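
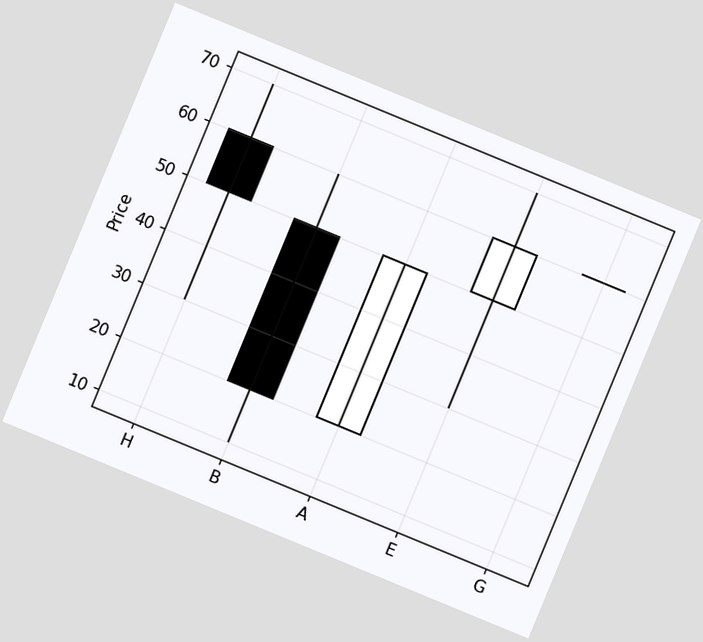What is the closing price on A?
50

The chart is tilted about 22° clockwise. The A candle closes at 50.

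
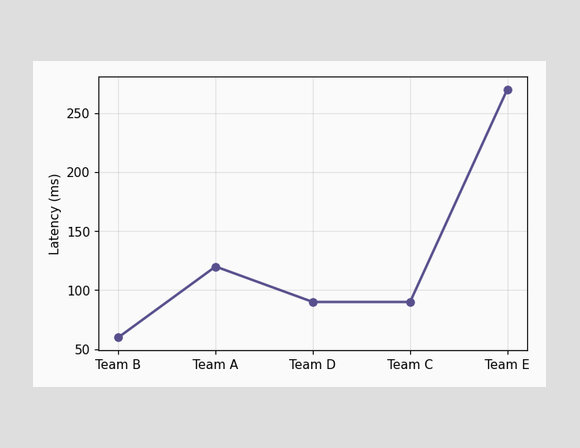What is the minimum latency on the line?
60ms

The lowest point is at Team B, and reading across to the y-axis gives 60ms.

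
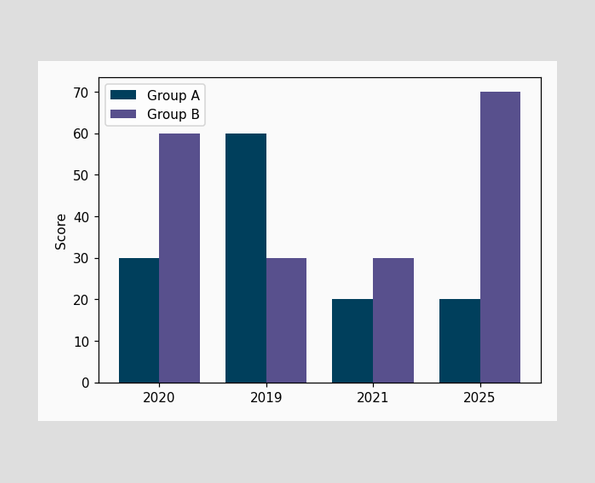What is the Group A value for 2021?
The Group A bar at 2021 reaches 20 on the y-axis.

20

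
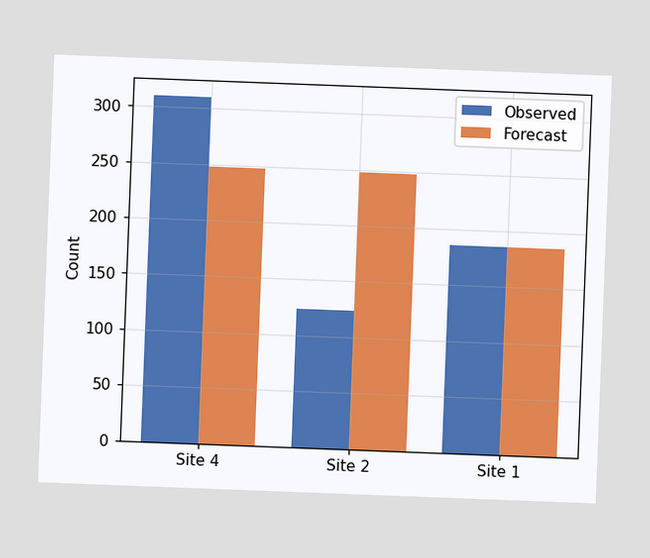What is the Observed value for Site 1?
186

The chart is tilted about 2° clockwise. The Observed bar at Site 1 reaches 186 on the y-axis.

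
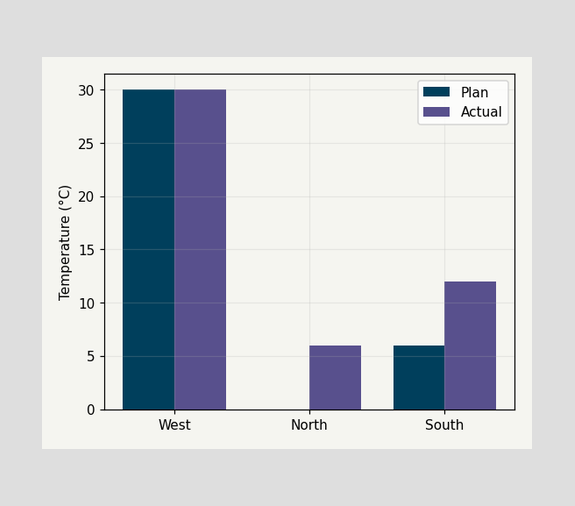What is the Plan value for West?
The Plan bar at West reaches 30°C on the y-axis.

30°C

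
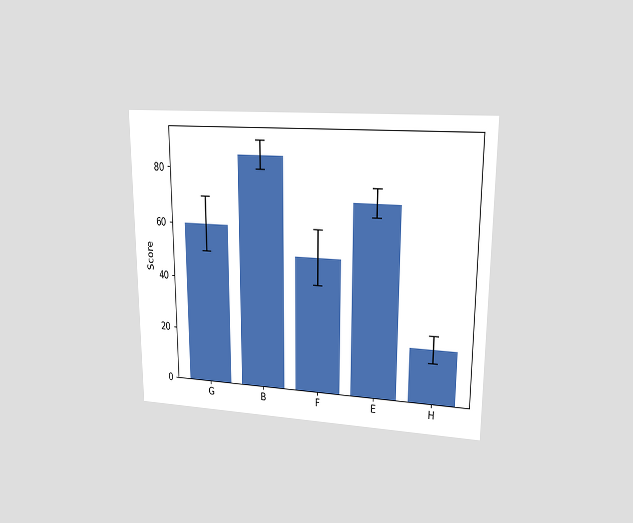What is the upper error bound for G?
70

The chart is viewed at a slight angle. The G bar's upper whisker reaches 70.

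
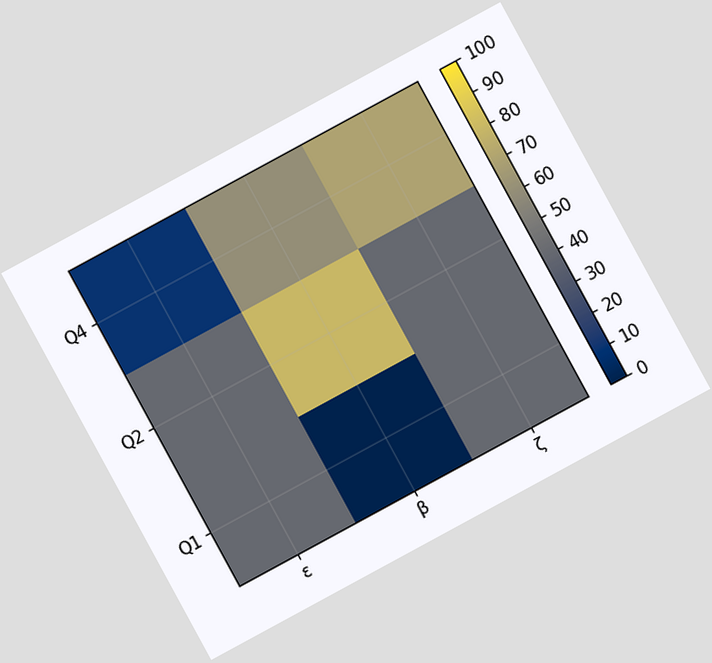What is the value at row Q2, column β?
80

The chart is tilted about 29° counter-clockwise. Matching cell (Q2, β) against the colorbar gives 80.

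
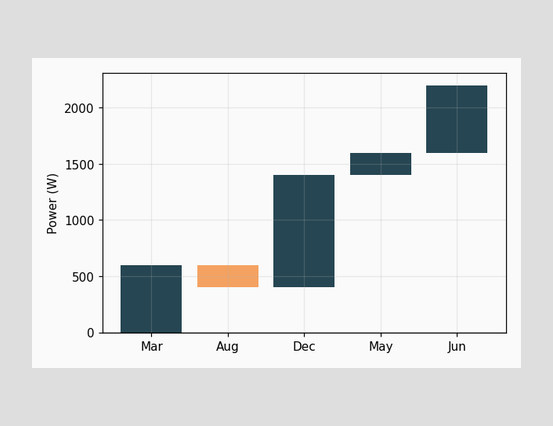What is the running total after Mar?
600W

After Mar the running total reaches 600W.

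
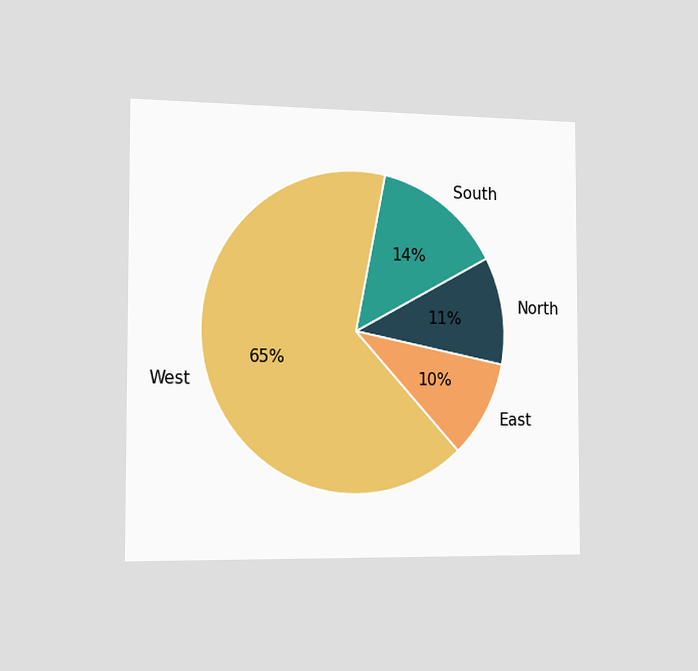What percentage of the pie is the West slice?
65%

The chart is viewed slightly from the left. The West slice takes up 65% of the pie.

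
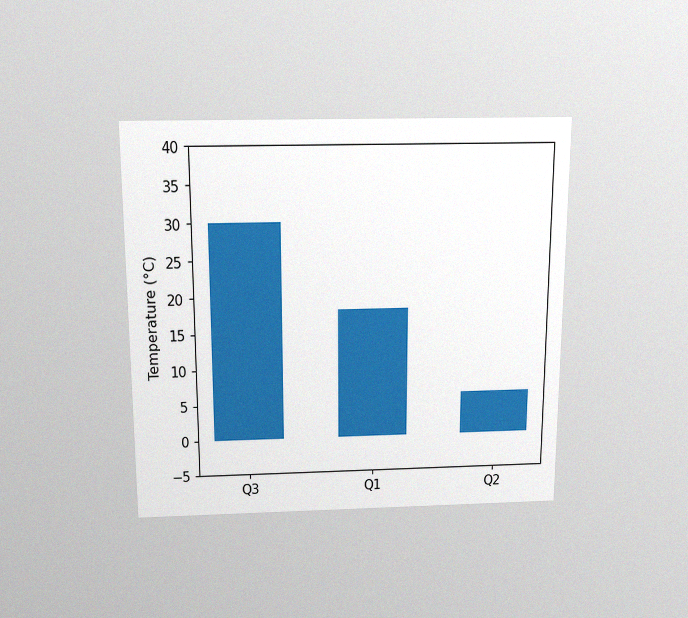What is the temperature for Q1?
18°C

The chart is viewed slightly from above, with some photo noise. Reading along the chart's y-axis, the Q1 bar reaches 18°C.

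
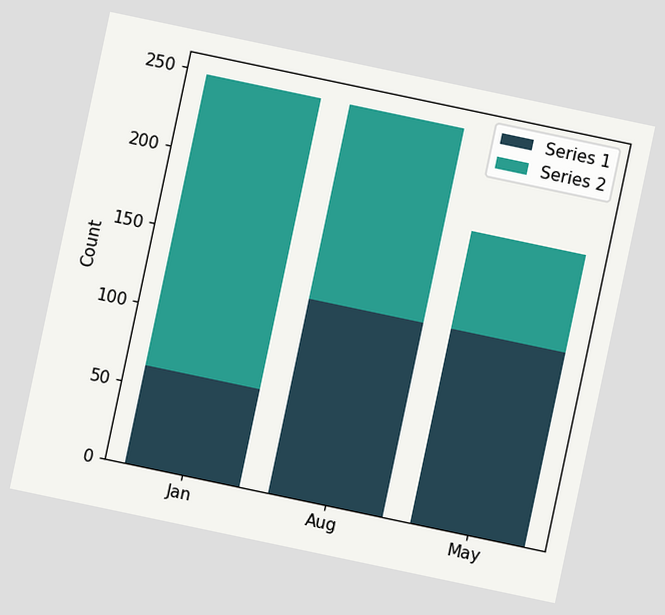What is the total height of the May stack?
The chart is tilted about 12° clockwise. The May stack's top reaches 186 on the y-axis.

186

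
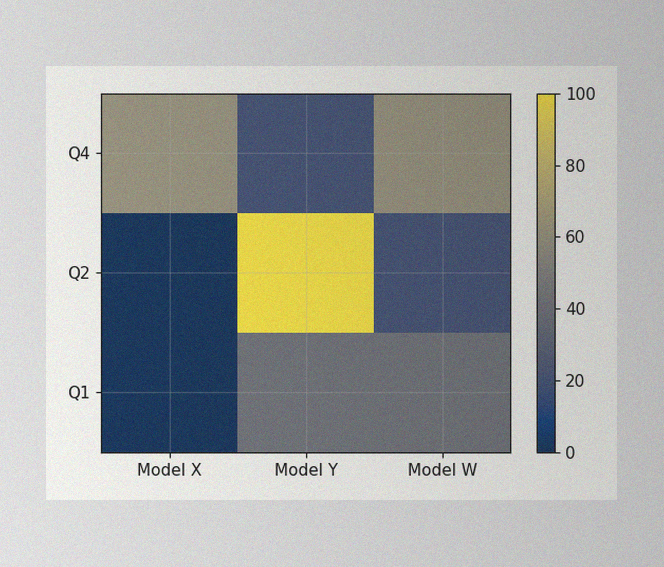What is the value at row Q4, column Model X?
The image has some photo noise and uneven lighting. Matching cell (Q4, Model X) against the colorbar gives 60.

60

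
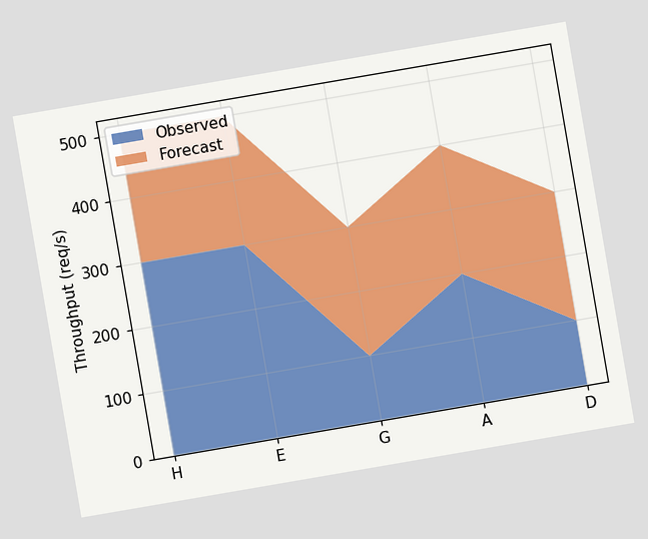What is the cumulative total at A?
The chart is tilted about 10° counter-clockwise. The stacked total at A reaches 400req/s.

400req/s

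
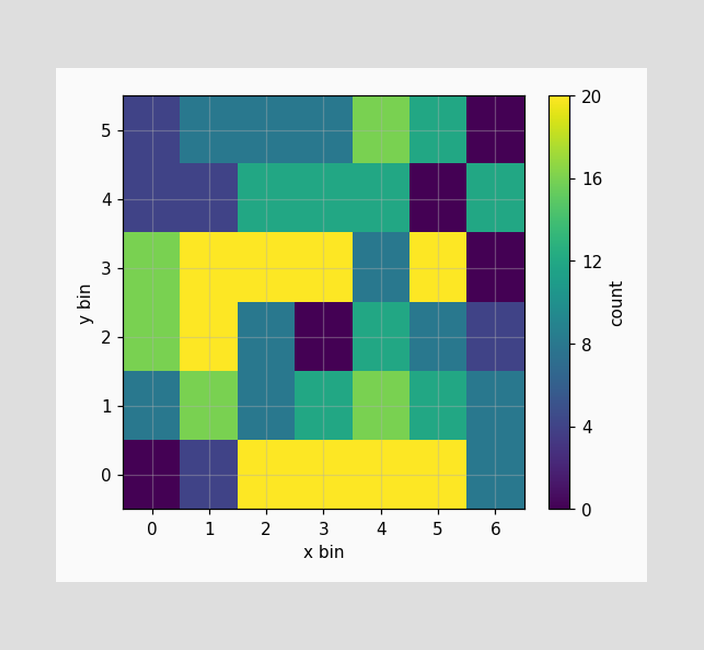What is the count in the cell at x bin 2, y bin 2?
Matching the cell (2, 2) against the colorbar gives 8.

8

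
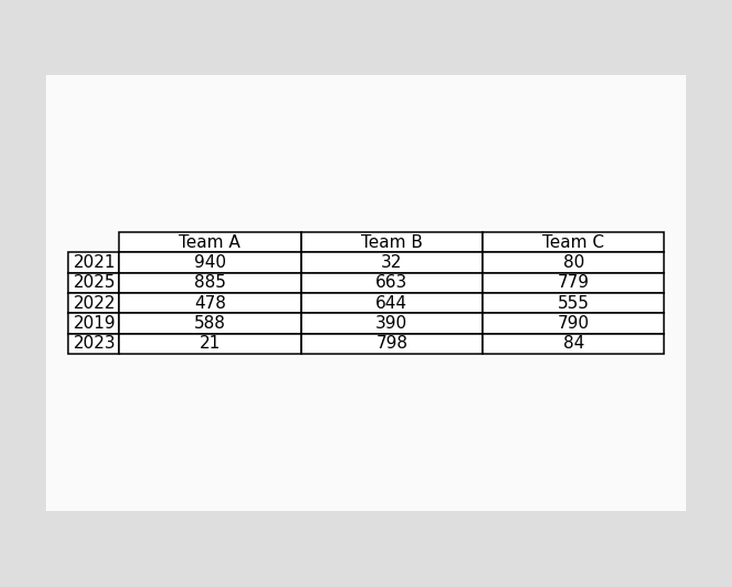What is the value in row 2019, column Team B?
390

The (2019, Team B) cell reads 390.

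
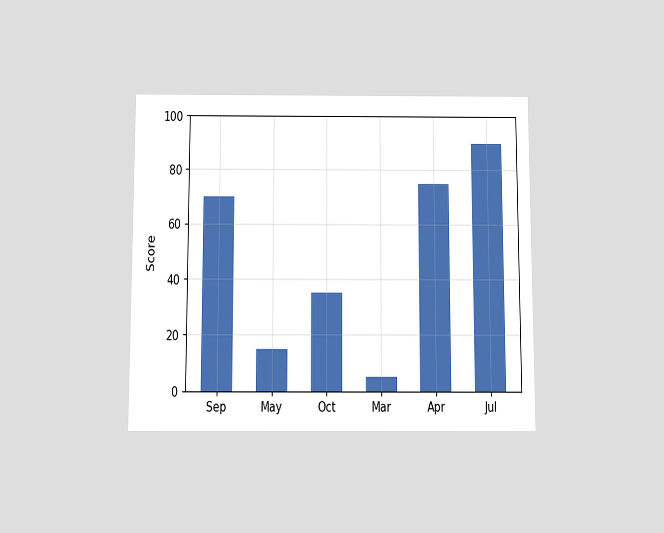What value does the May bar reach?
15

The chart is viewed slightly from below. Reading along the chart's y-axis, the May bar reaches 15.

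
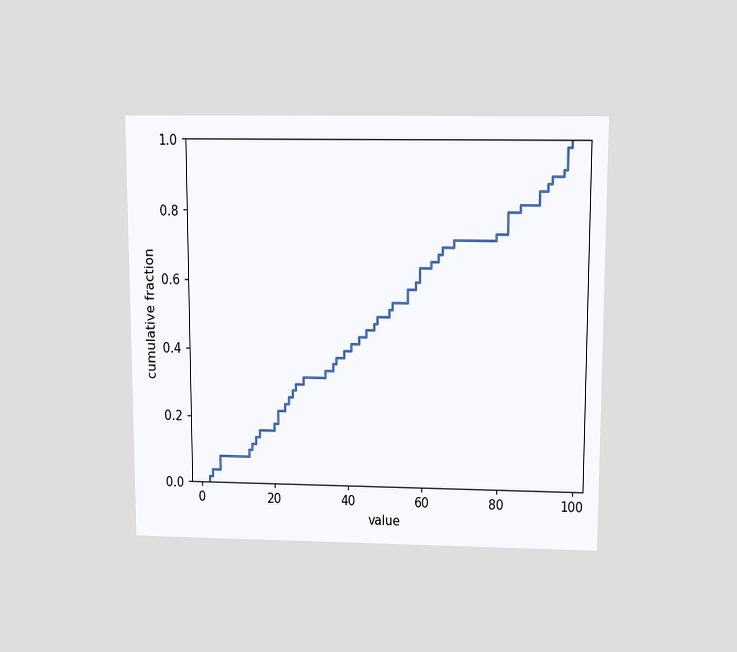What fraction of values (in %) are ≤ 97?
98%

The chart is viewed slightly from above. At x=97 the ECDF step is at 98%.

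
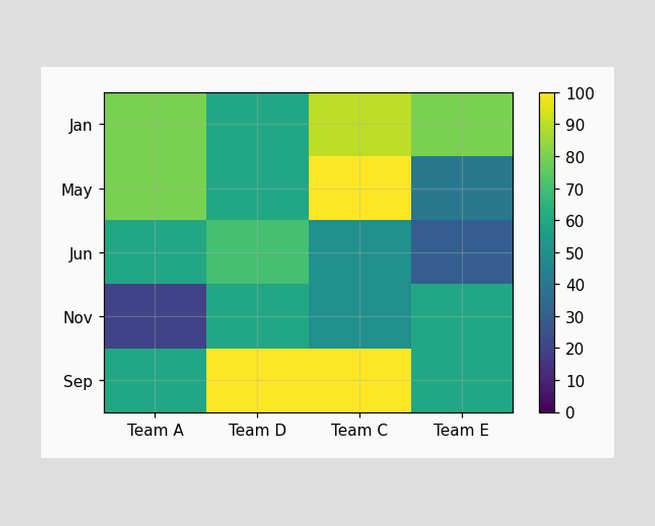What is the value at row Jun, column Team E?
30

Matching cell (Jun, Team E) against the colorbar gives 30.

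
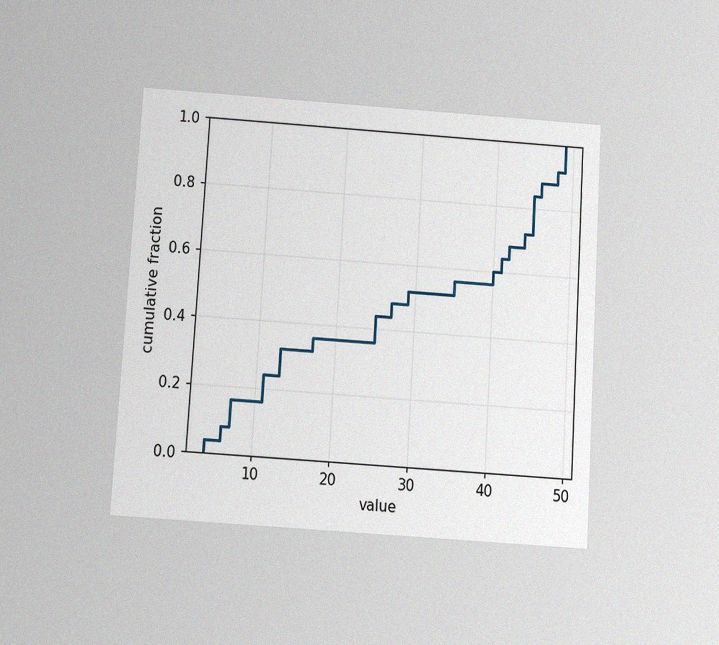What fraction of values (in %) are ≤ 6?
8%

The chart is tilted about 4° clockwise and viewed slightly from below, with some photo noise. At x=6 the ECDF step is at 8%.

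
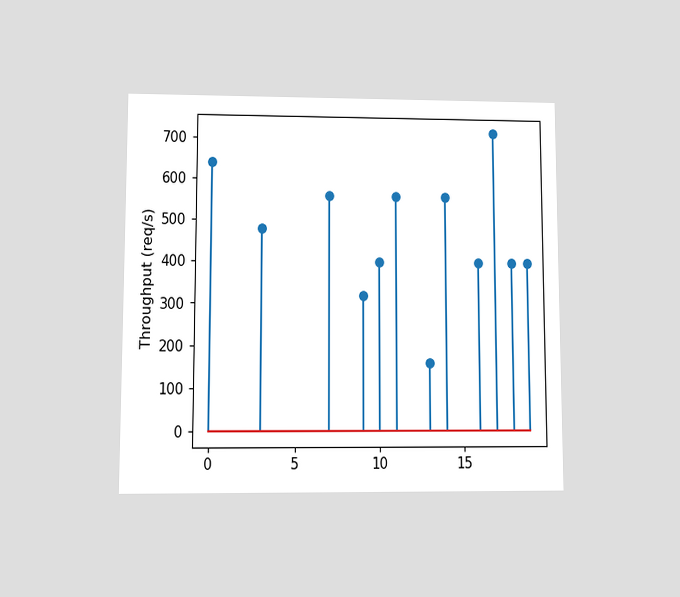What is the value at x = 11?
The chart is viewed at a slight angle. The stem at x=11 reaches 560req/s.

560req/s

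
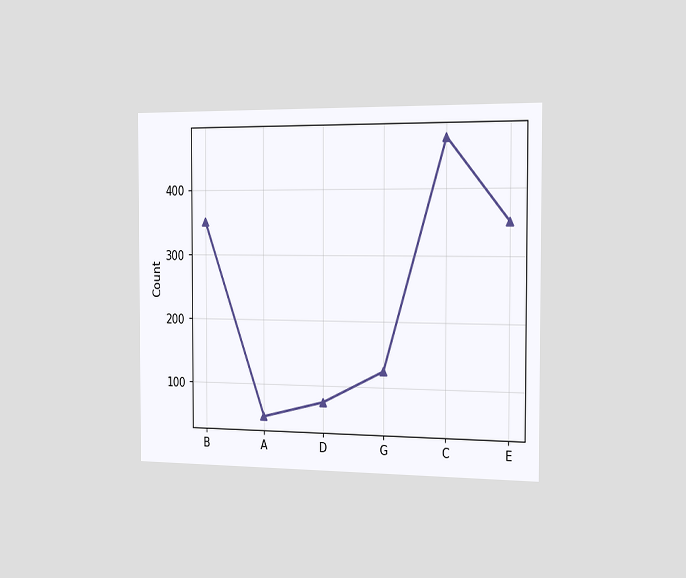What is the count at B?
The chart is viewed slightly from the right. At B, the line is at 350.

350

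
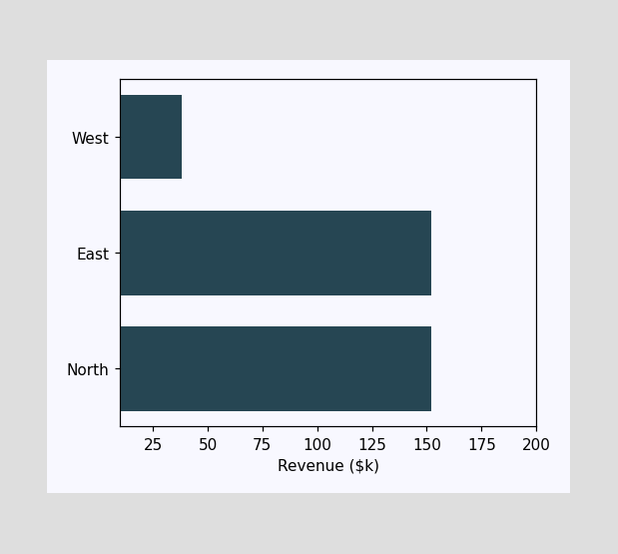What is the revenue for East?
Reading along the chart's x-axis, the East bar reaches $152k.

$152k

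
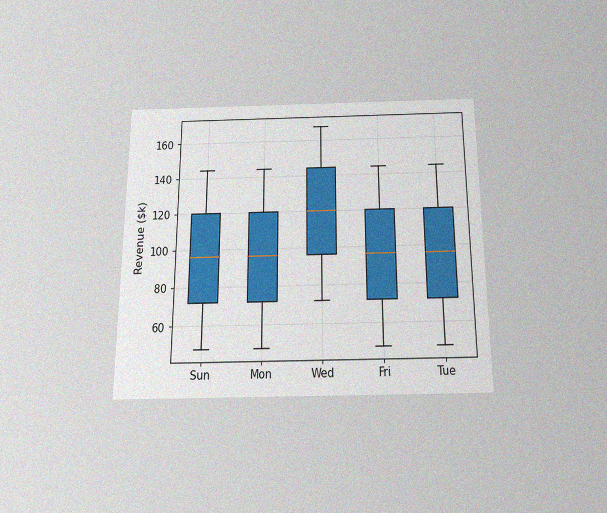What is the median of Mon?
$96k

The chart is viewed slightly from below, with some photo noise. The median line in the Mon box sits at $96k.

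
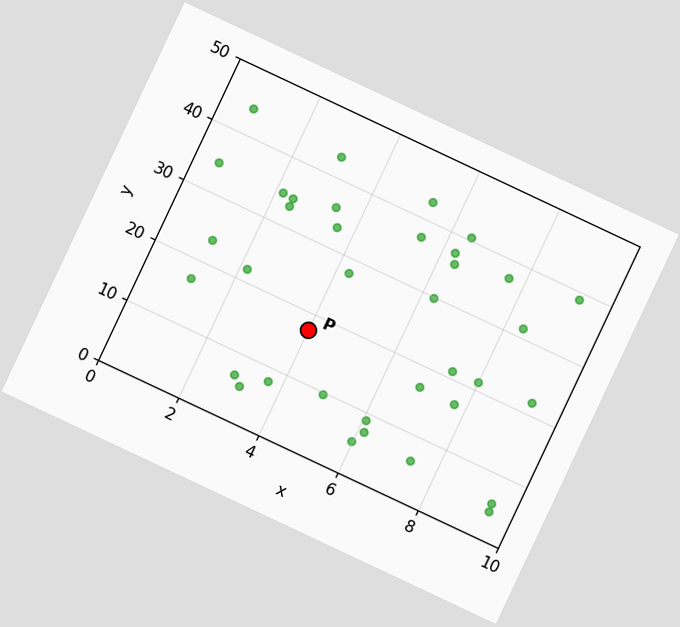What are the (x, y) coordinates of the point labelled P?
The chart is tilted about 25° clockwise. Following the gridlines from P to each axis, P sits at (4, 17.5).

(4, 17.5)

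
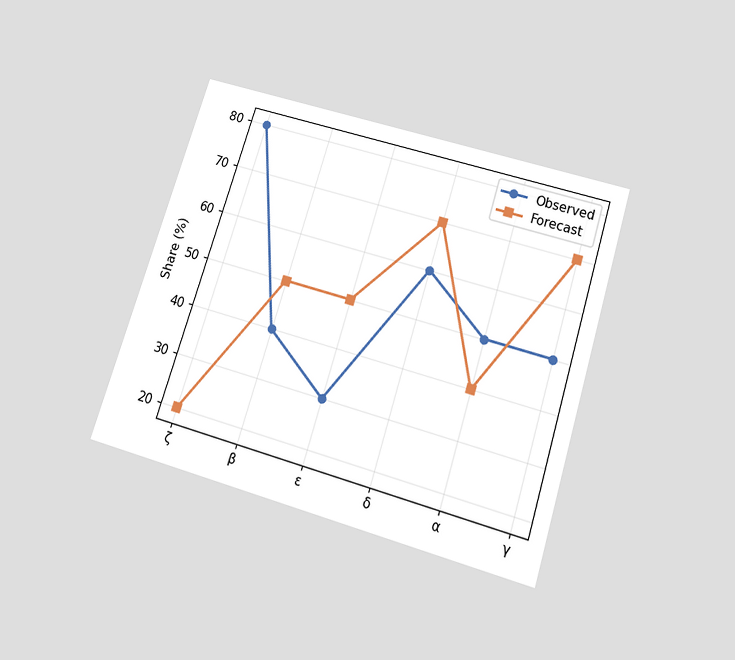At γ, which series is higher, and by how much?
Forecast, by 20%

The chart is tilted about 17° clockwise and viewed slightly from below. At γ, Forecast sits above the other line by 20%.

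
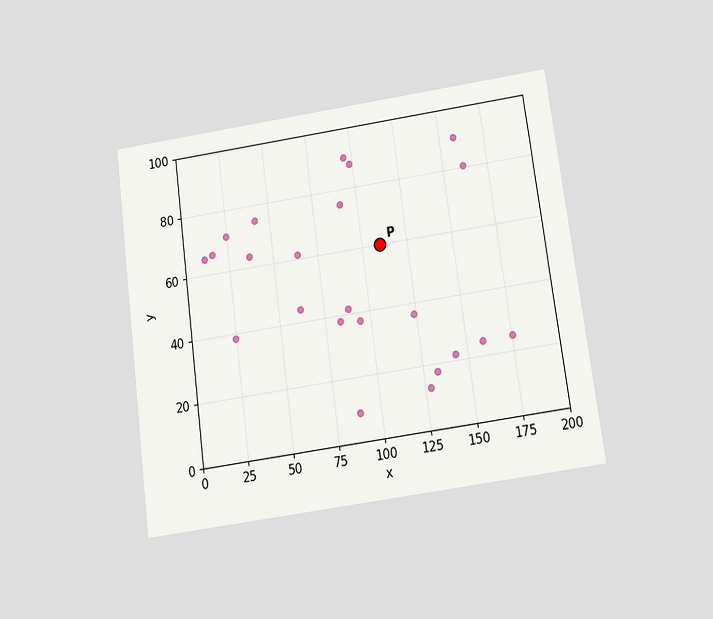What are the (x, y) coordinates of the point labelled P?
The chart is tilted about 8° counter-clockwise and viewed slightly from below. Following the gridlines from P to each axis, P sits at (110, 60).

(110, 60)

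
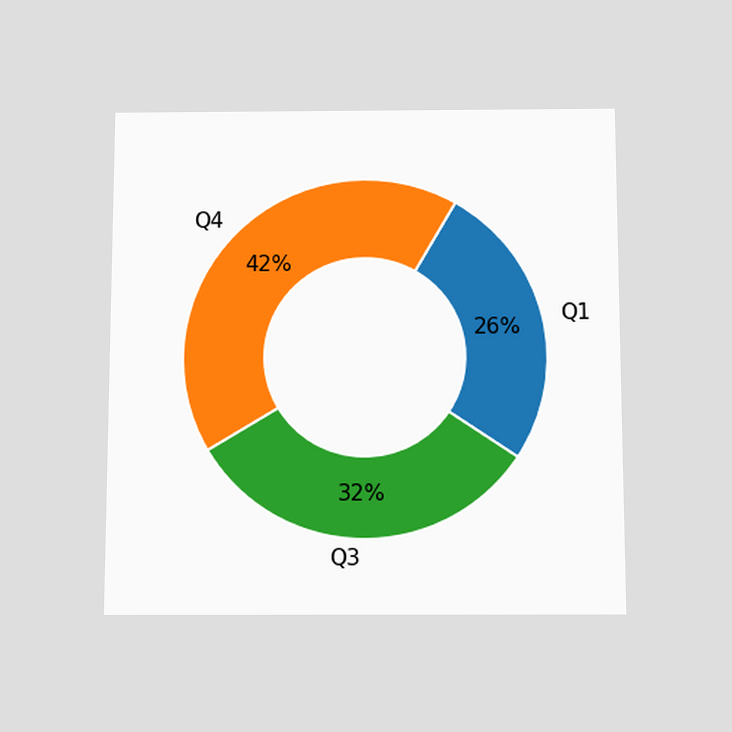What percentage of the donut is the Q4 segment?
The chart is viewed slightly from below. The Q4 segment takes up 42% of the ring.

42%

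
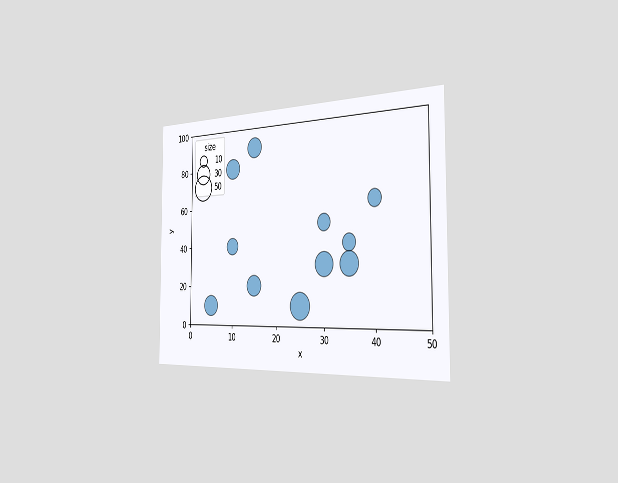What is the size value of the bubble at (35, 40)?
The chart is viewed slightly from the right. Matching the bubble at (35, 40) against the size legend gives 20.

20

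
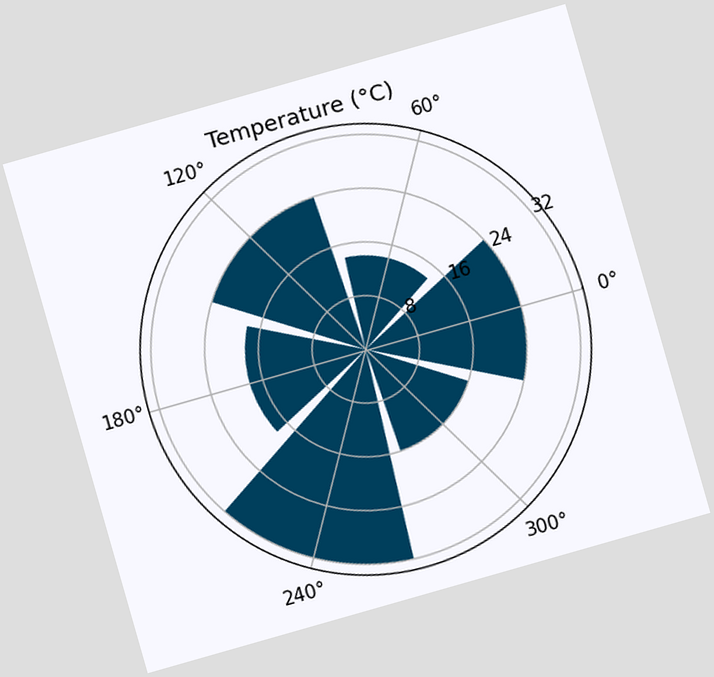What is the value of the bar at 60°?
The chart is tilted about 16° counter-clockwise. The bar at 60° reaches 14°C on the radial axis.

14°C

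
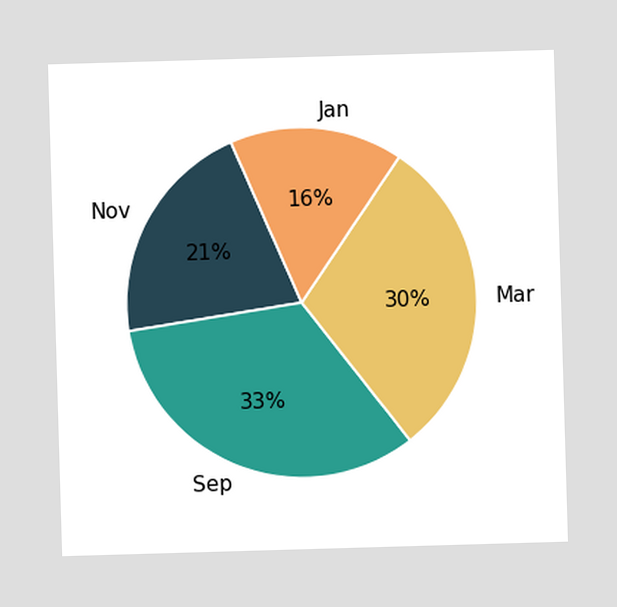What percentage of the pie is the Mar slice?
30%

The Mar slice takes up 30% of the pie.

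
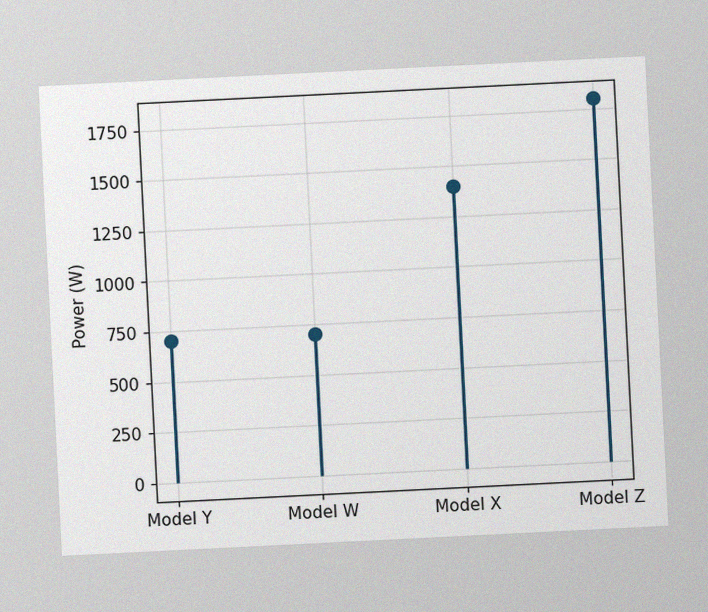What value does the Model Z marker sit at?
The chart is tilted about 3° counter-clockwise, with some photo noise. The Model Z marker sits at 1800W.

1800W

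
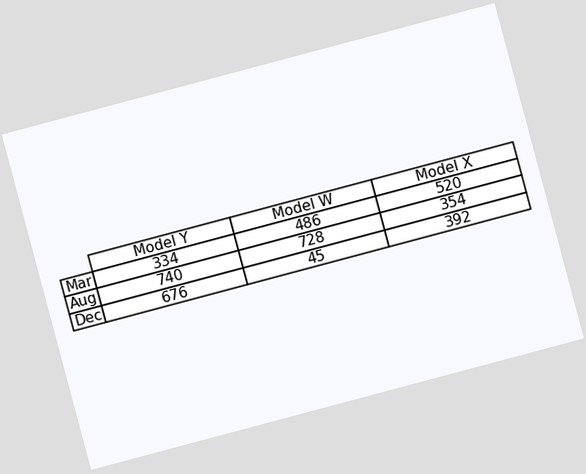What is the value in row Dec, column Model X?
The chart is tilted about 15° counter-clockwise. The (Dec, Model X) cell reads 392.

392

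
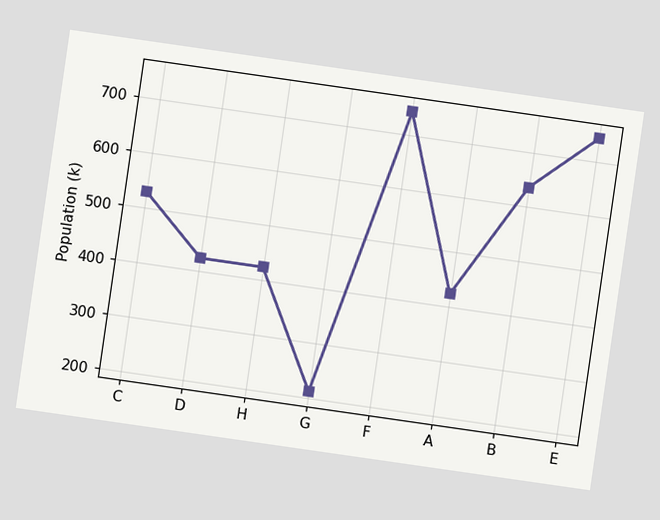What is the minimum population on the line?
212k

The chart is tilted about 8° clockwise. The lowest point is at G, and reading across to the y-axis gives 212k.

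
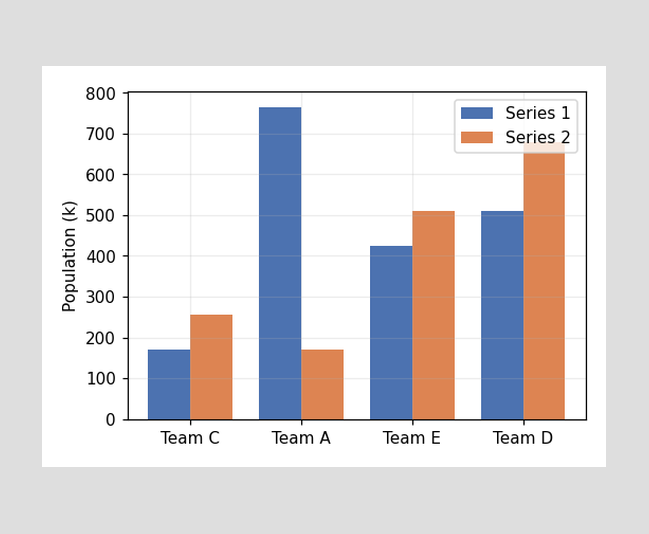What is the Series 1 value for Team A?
765k

The Series 1 bar at Team A reaches 765k on the y-axis.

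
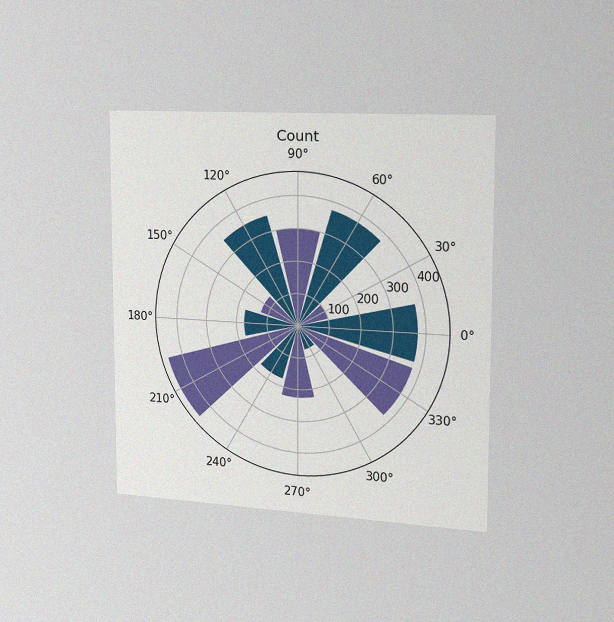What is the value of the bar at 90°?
300

The chart is viewed slightly from the right, with some photo noise. The bar at 90° reaches 300 on the radial axis.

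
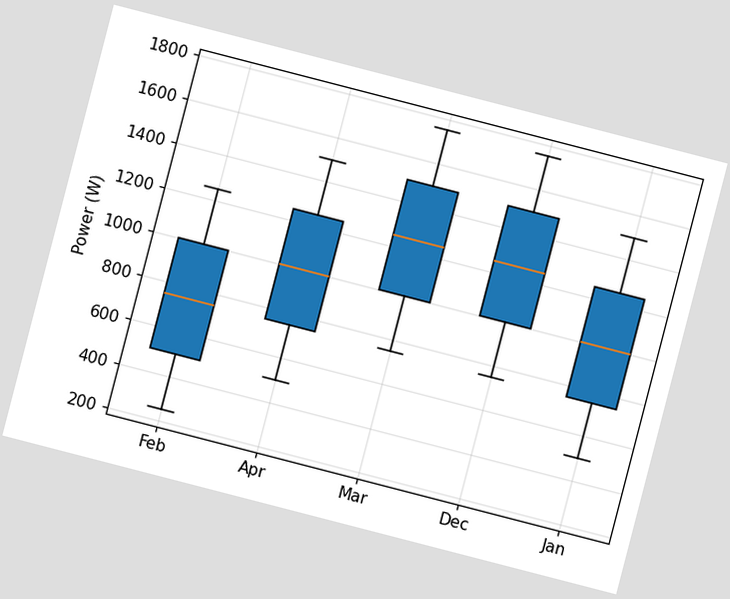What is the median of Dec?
1250W

The chart is tilted about 15° clockwise. The median line in the Dec box sits at 1250W.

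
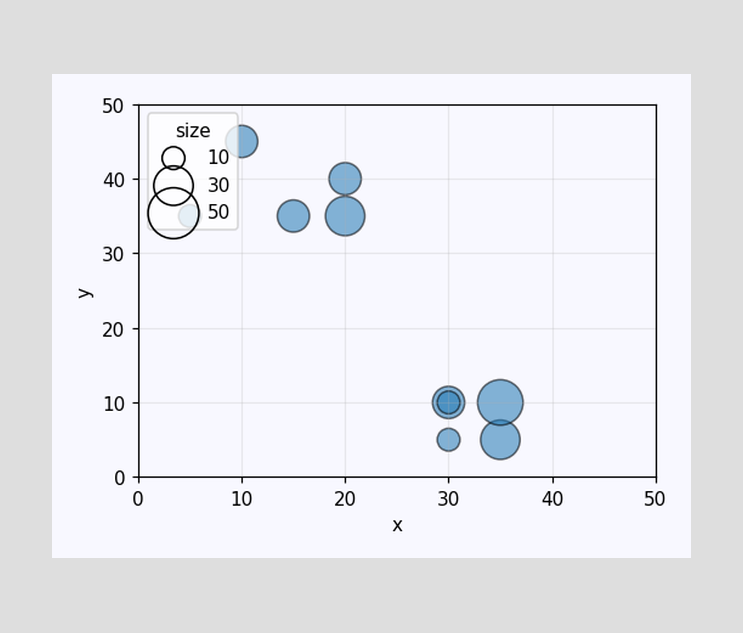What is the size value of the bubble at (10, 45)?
Matching the bubble at (10, 45) against the size legend gives 20.

20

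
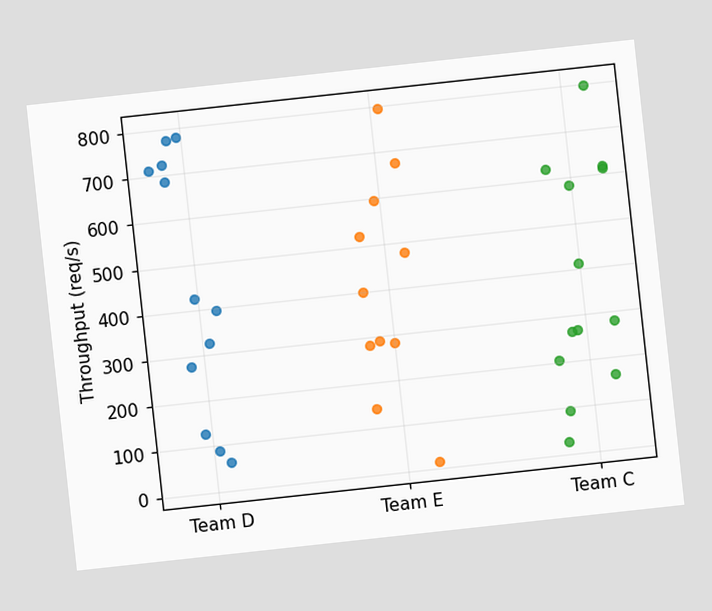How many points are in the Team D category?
The chart is tilted about 6° counter-clockwise. Counting the markers in the Team D column gives 12.

12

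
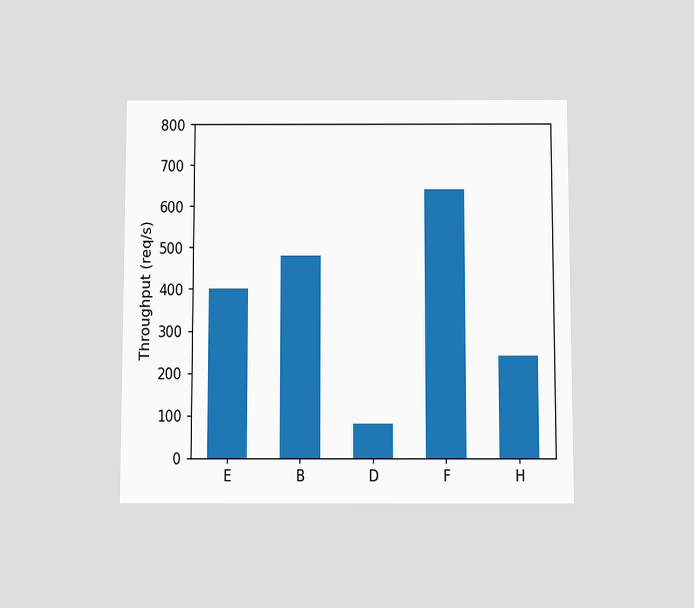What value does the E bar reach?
400req/s

The chart is viewed slightly from below. Reading along the chart's y-axis, the E bar reaches 400req/s.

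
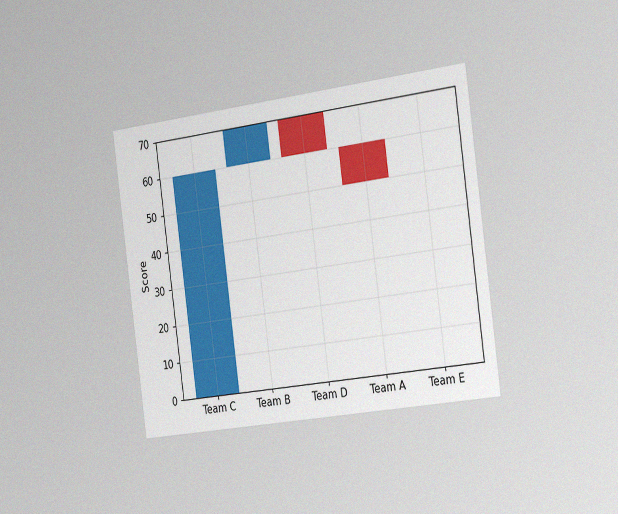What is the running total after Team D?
60

The chart is tilted about 8° counter-clockwise and viewed slightly from the right, with some photo noise. After Team D the running total reaches 60.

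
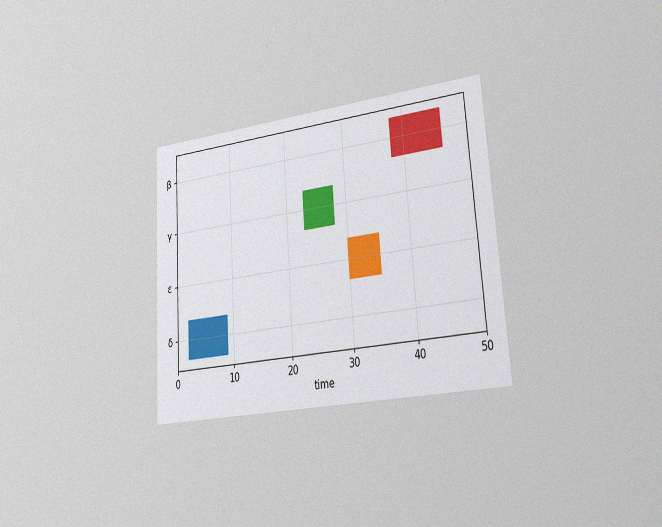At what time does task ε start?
The chart is tilted about 4° counter-clockwise and viewed slightly from the right, with some photo noise. The ε bar begins at t=30.

30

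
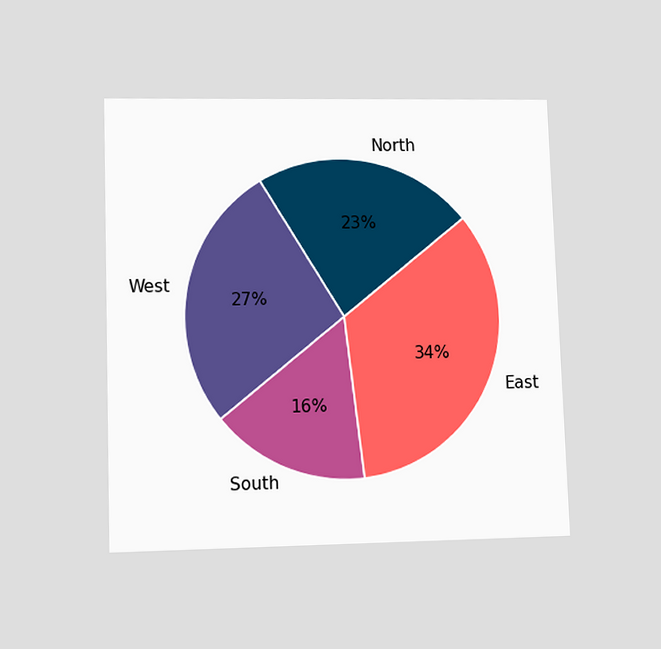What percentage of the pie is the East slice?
The chart is viewed at a slight angle. The East slice takes up 34% of the pie.

34%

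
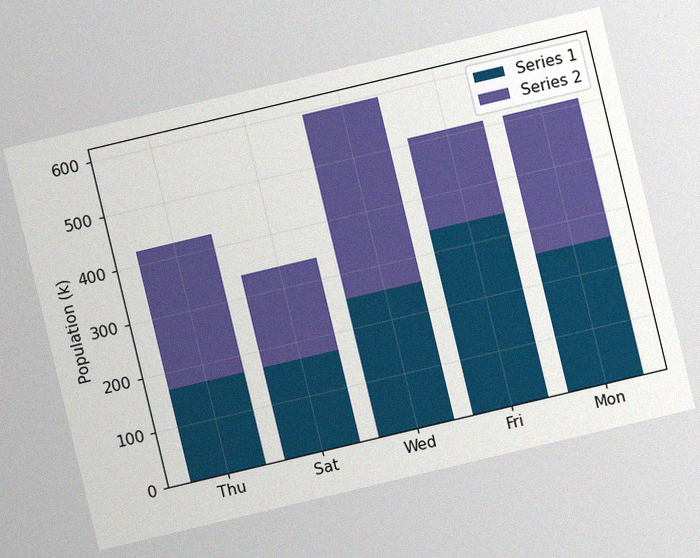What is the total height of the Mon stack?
510k

The chart is tilted about 13° counter-clockwise, with some photo noise. The Mon stack's top reaches 510k on the y-axis.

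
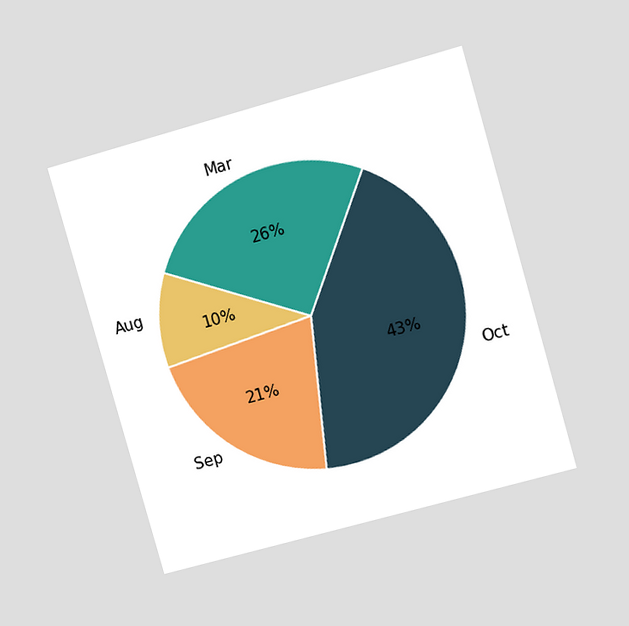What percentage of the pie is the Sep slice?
The chart is tilted about 16° counter-clockwise and viewed at a slight angle. The Sep slice takes up 21% of the pie.

21%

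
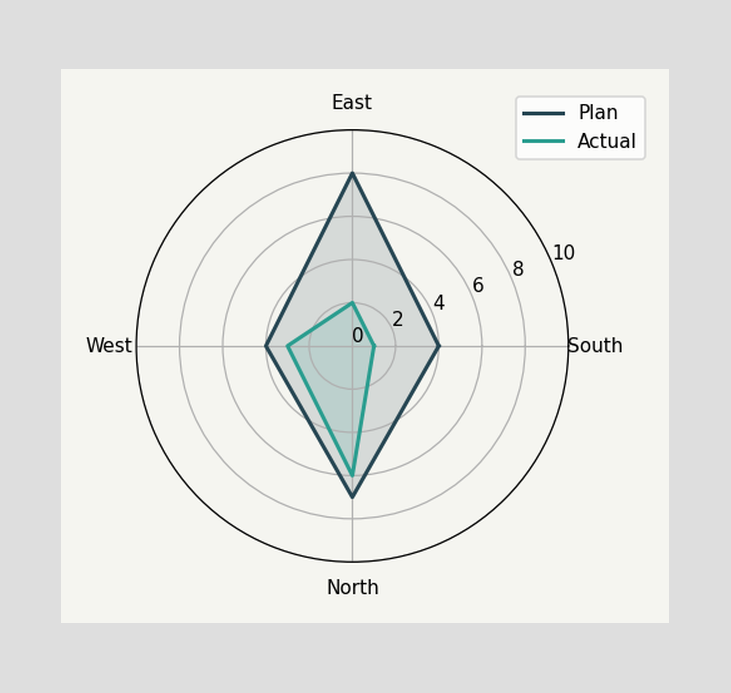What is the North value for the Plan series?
On the North axis, Plan reaches 7.

7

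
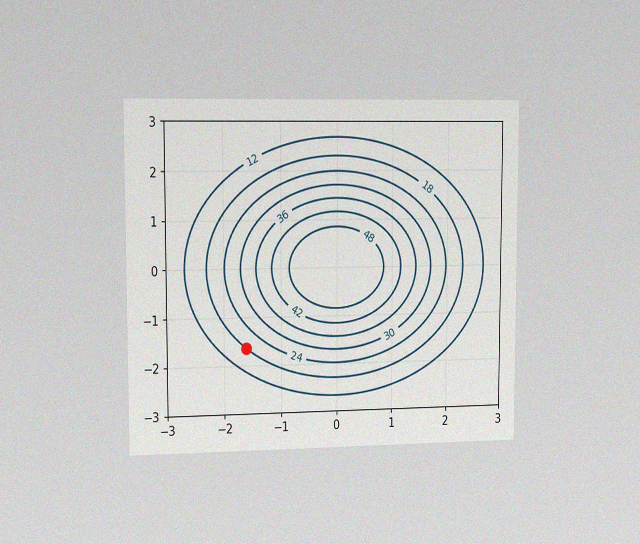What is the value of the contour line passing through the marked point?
18

The chart is viewed slightly from the left, with some photo noise. The marked point sits on the contour labelled 18.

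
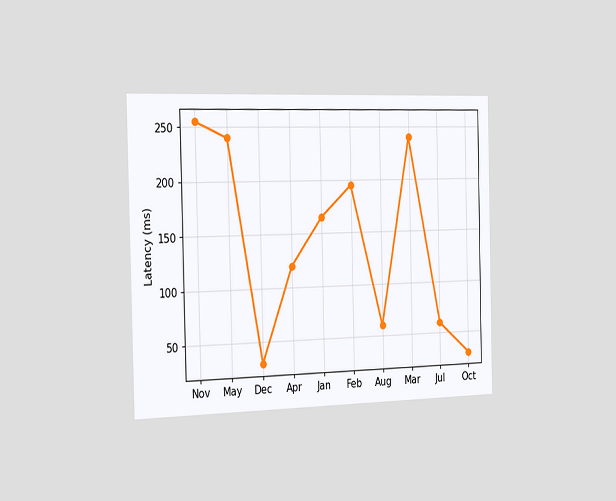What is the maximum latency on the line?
The chart is viewed slightly from the left. The highest point is at Nov, and reading across to the y-axis gives 255ms.

255ms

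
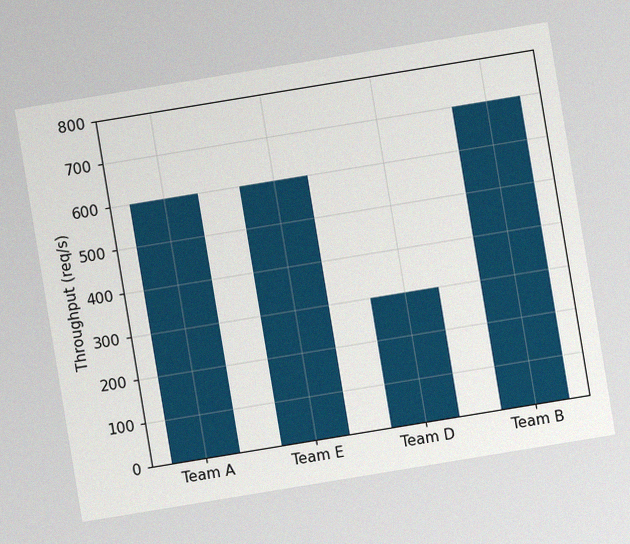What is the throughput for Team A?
600req/s

The chart is tilted about 9° counter-clockwise, with some photo noise. Reading along the chart's y-axis, the Team A bar reaches 600req/s.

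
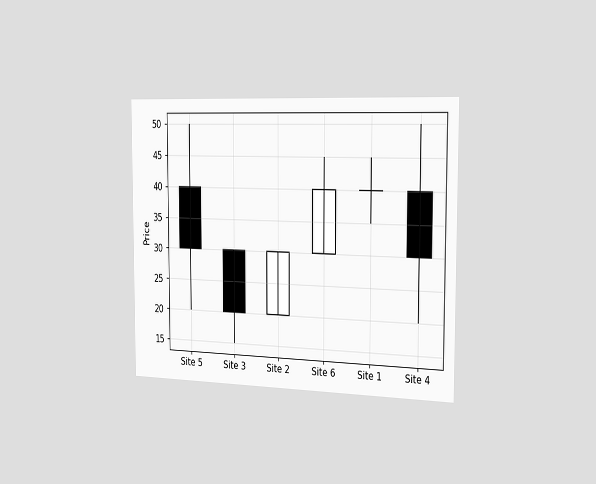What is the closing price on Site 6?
The chart is viewed slightly from the right. The Site 6 candle closes at 40.

40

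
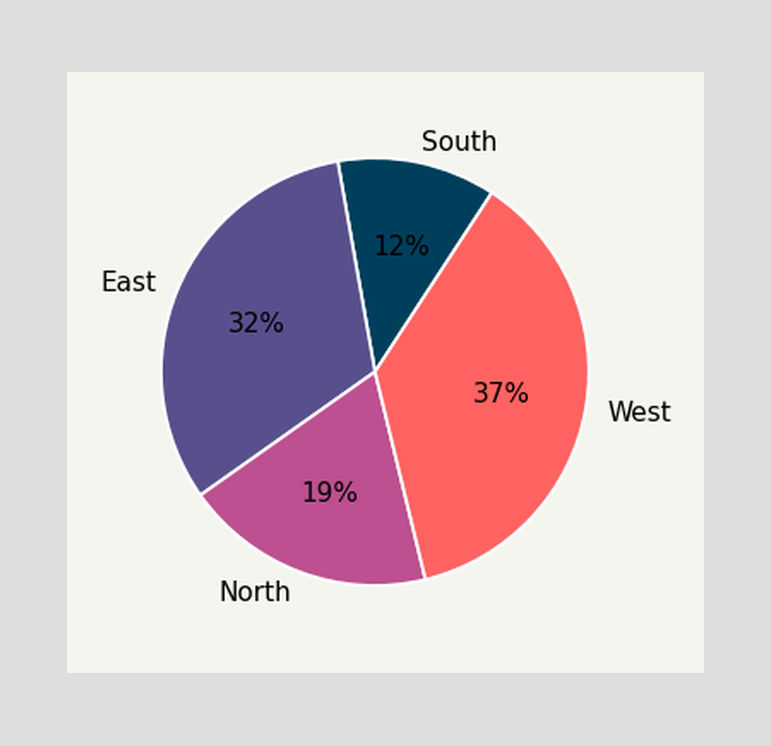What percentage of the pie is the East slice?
32%

The East slice takes up 32% of the pie.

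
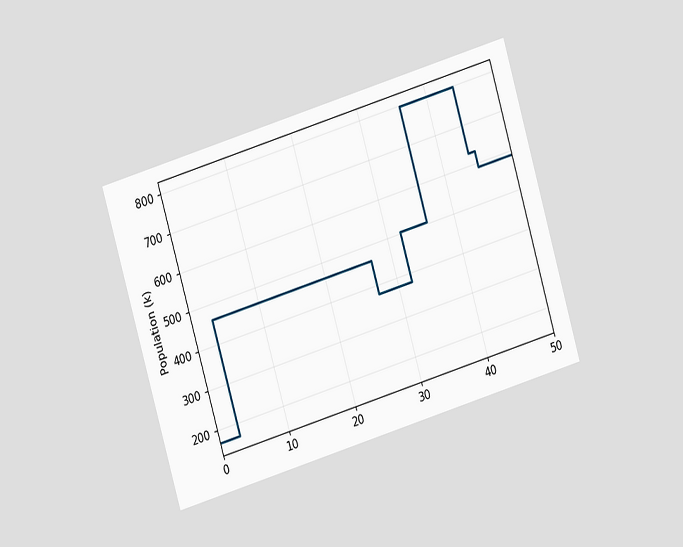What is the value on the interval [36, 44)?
The chart is tilted about 17° counter-clockwise and viewed at a slight angle. On [36, 44) the step sits at 798k.

798k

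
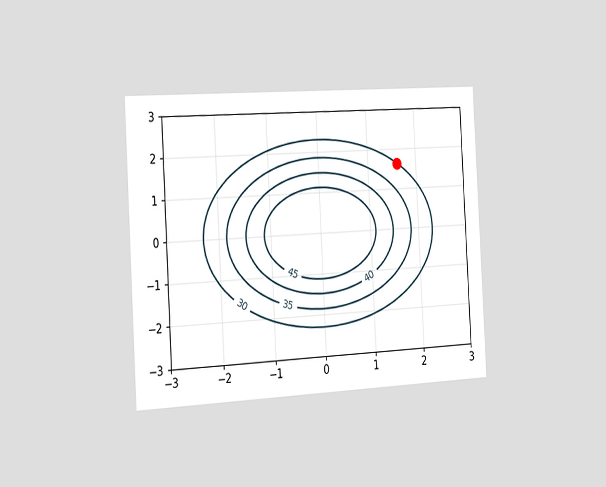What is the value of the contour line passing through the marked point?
The chart is tilted about 3° counter-clockwise and viewed slightly from the left. The marked point sits on the contour labelled 30.

30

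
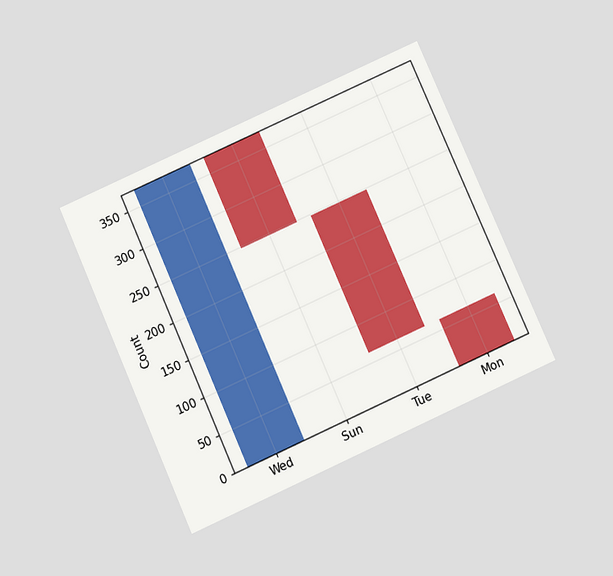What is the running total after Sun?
The chart is tilted about 24° counter-clockwise and viewed slightly from below. After Sun the running total reaches 248.

248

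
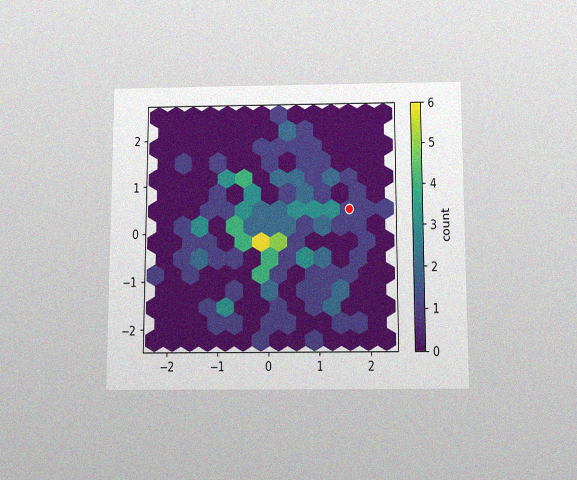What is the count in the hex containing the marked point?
The chart is viewed slightly from below, with some photo noise. The marked hex reads 1 on the colorbar.

1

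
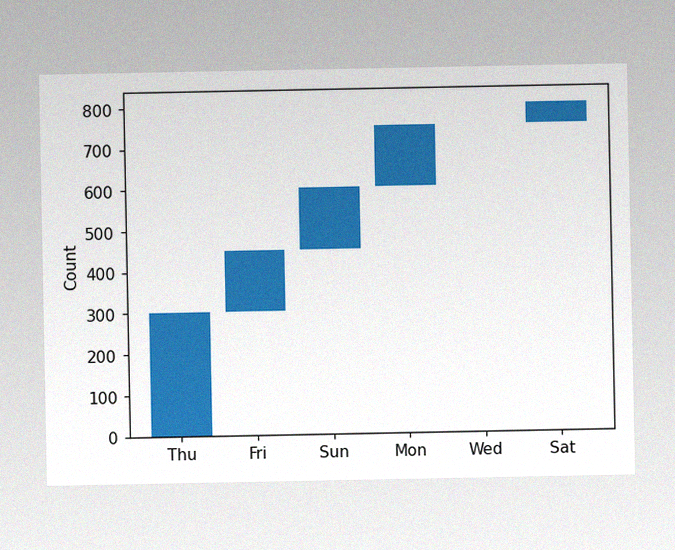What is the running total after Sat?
The image has some photo noise and uneven lighting. After Sat the running total reaches 800.

800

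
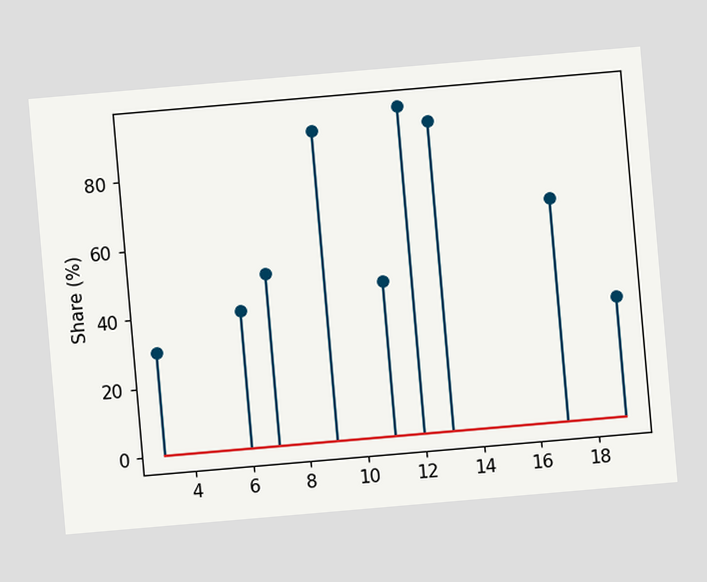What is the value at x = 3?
30%

The chart is tilted about 5° counter-clockwise. The stem at x=3 reaches 30%.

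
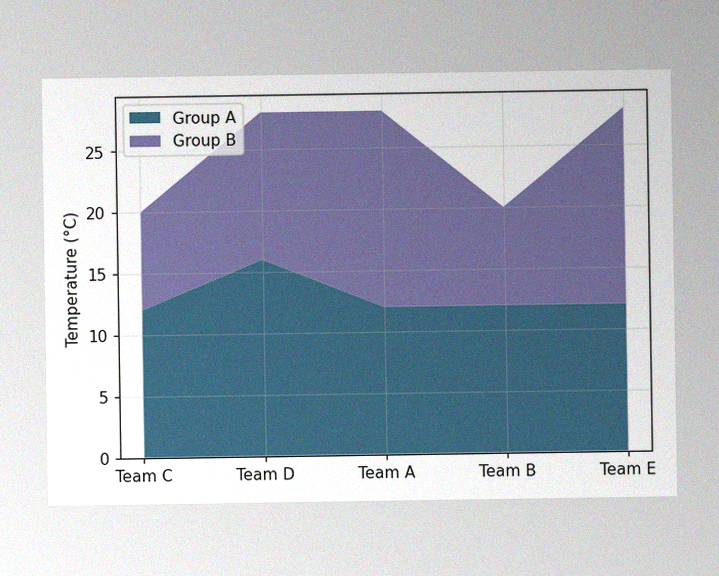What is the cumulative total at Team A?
28°C

The image has some photo noise and uneven lighting. The stacked total at Team A reaches 28°C.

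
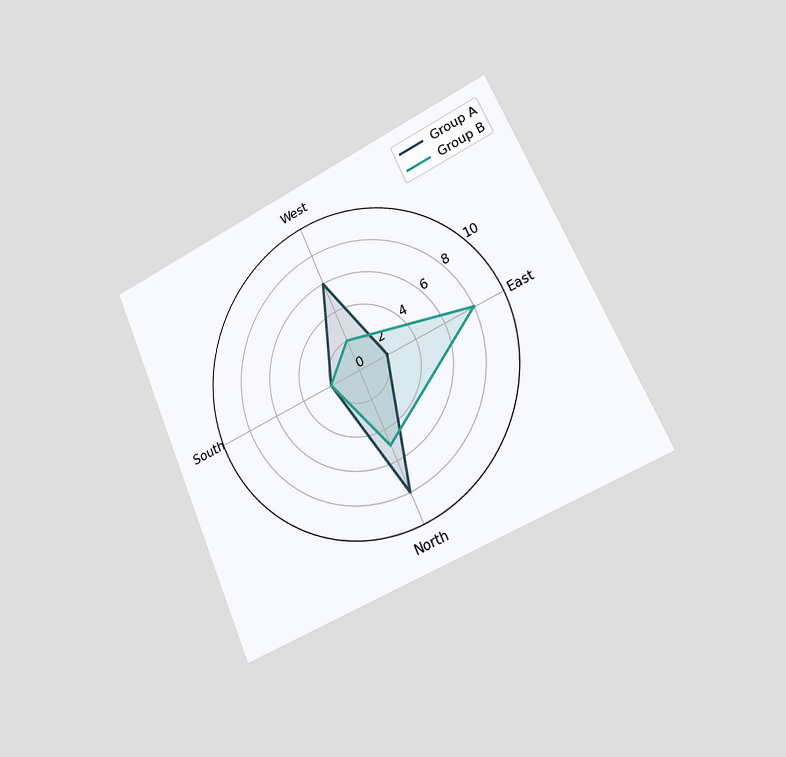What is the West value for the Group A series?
6

The chart is tilted about 24° counter-clockwise and viewed slightly from the right. On the West axis, Group A reaches 6.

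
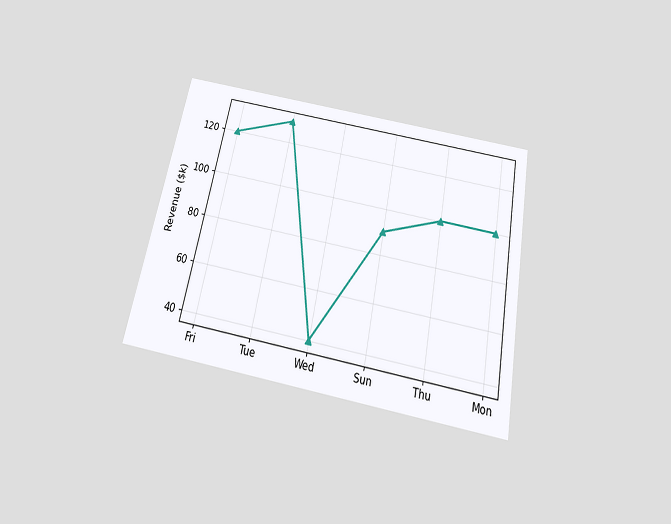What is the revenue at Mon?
The chart is tilted about 11° clockwise and viewed slightly from below. At Mon, the line is at $100k.

$100k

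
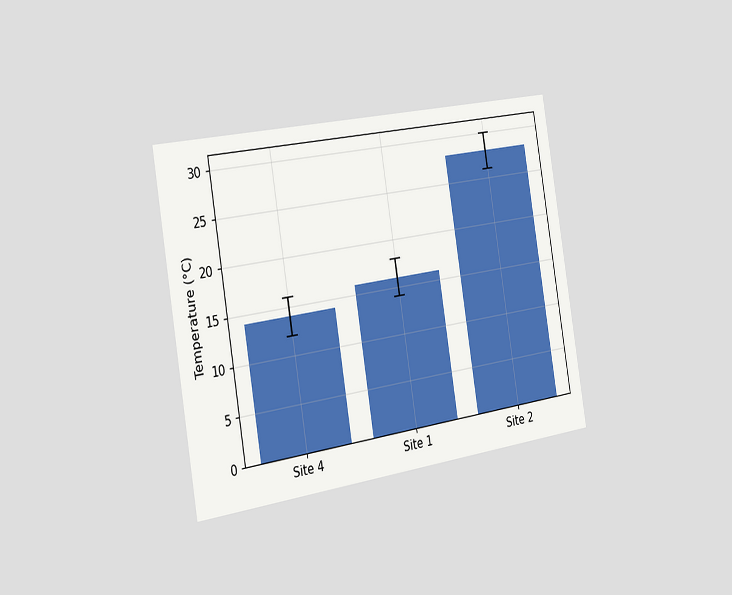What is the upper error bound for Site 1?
The chart is tilted about 9° counter-clockwise and viewed slightly from the left. The Site 1 bar's upper whisker reaches 18°C.

18°C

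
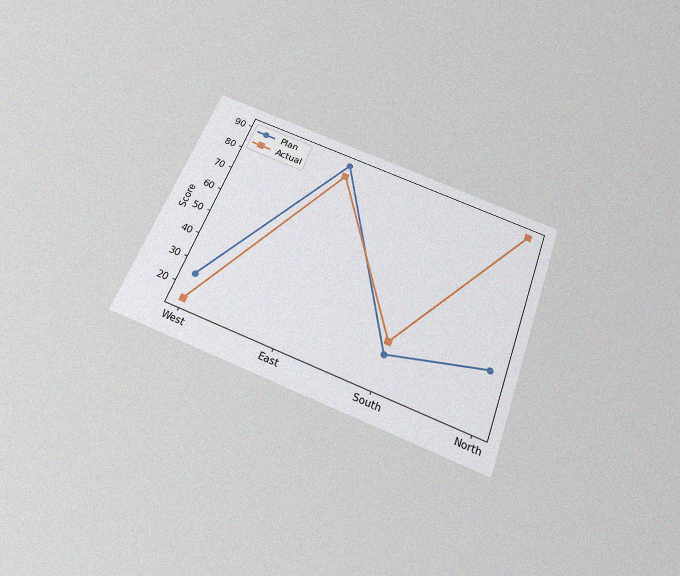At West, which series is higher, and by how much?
The chart is tilted about 21° clockwise and viewed slightly from below, with some photo noise. At West, Plan sits above the other line by 10.

Plan, by 10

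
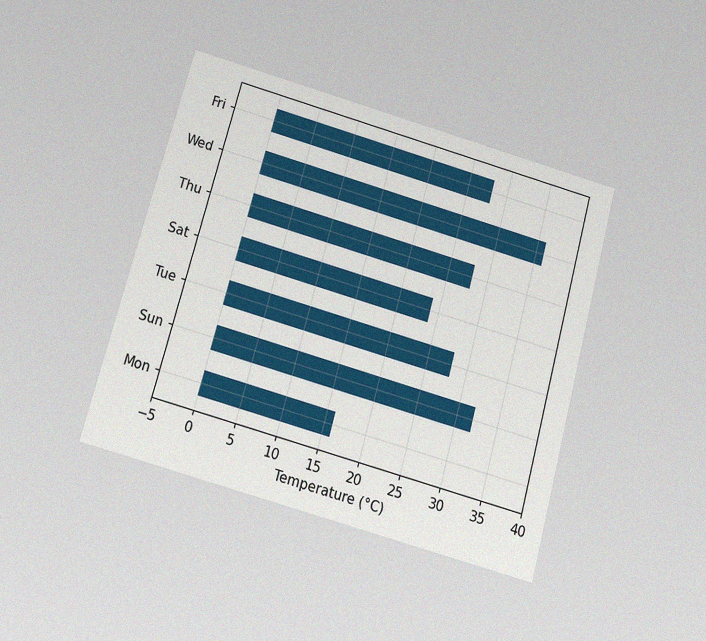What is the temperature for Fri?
The chart is tilted about 15° clockwise and viewed slightly from below, with some photo noise. Reading along the chart's x-axis, the Fri bar reaches 28°C.

28°C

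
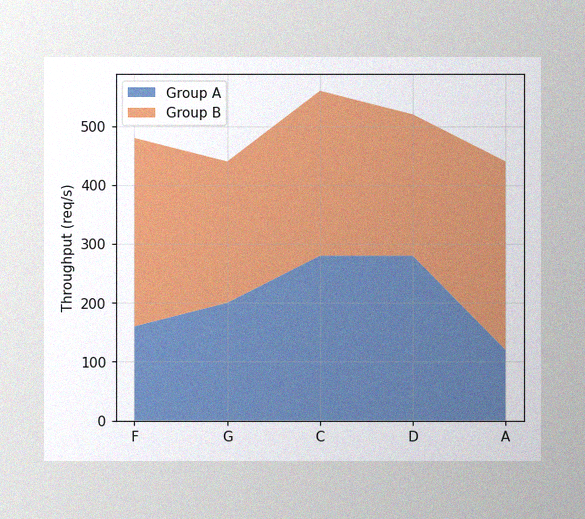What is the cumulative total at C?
The image has some photo noise and uneven lighting. The stacked total at C reaches 560req/s.

560req/s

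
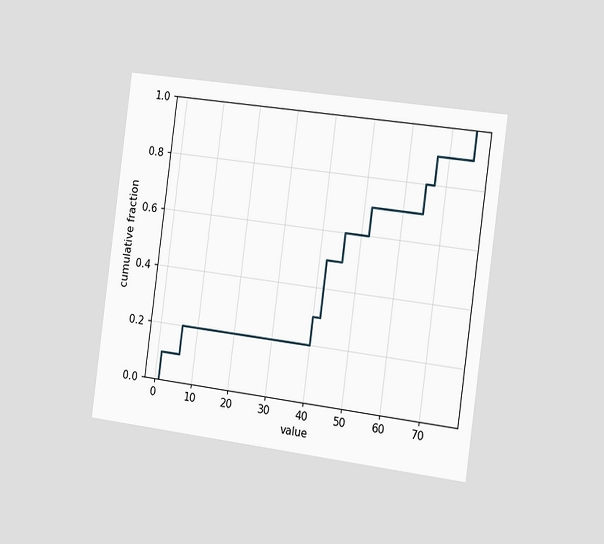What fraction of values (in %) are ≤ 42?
The chart is tilted about 8° clockwise and viewed slightly from the right. At x=42 the ECDF step is at 50%.

50%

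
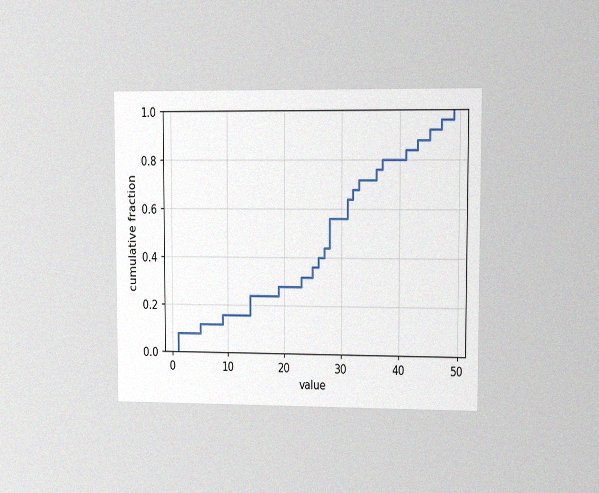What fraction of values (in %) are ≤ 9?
The chart is viewed at a slight angle, with some photo noise. At x=9 the ECDF step is at 16%.

16%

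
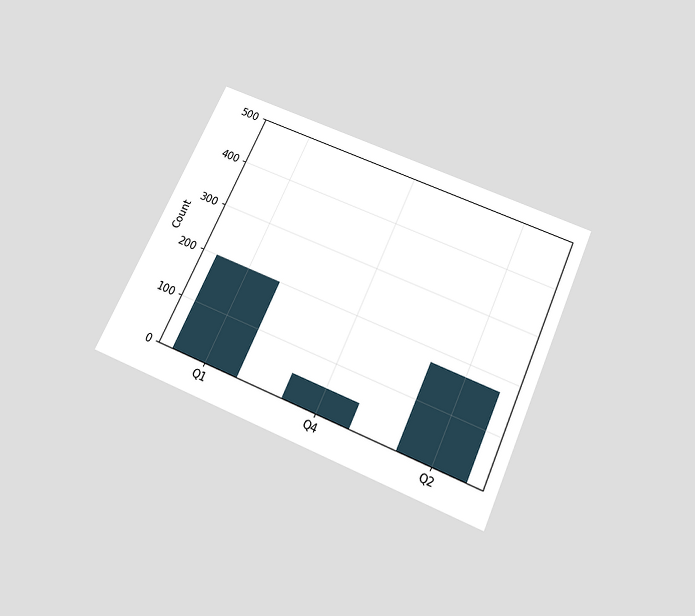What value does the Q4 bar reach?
The chart is tilted about 24° clockwise and viewed slightly from below. Reading along the chart's y-axis, the Q4 bar reaches 50.

50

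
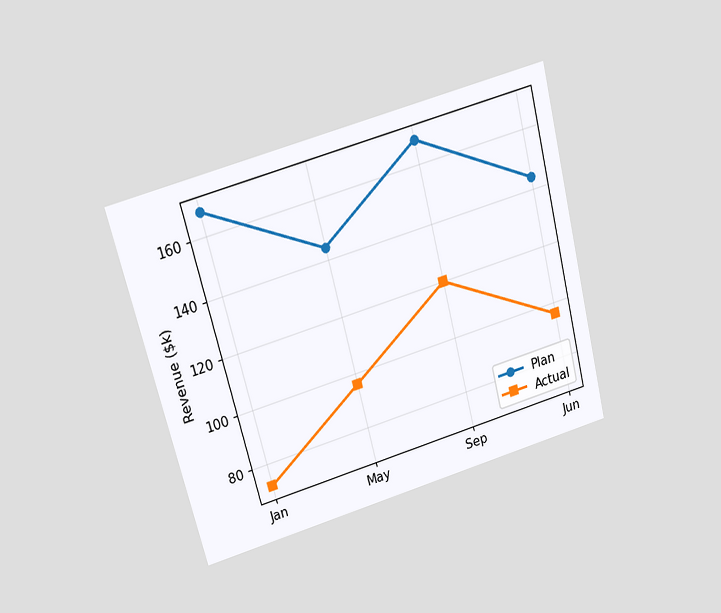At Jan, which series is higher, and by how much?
Plan, by $96k

The chart is tilted about 15° counter-clockwise and viewed slightly from above. At Jan, Plan sits above the other line by $96k.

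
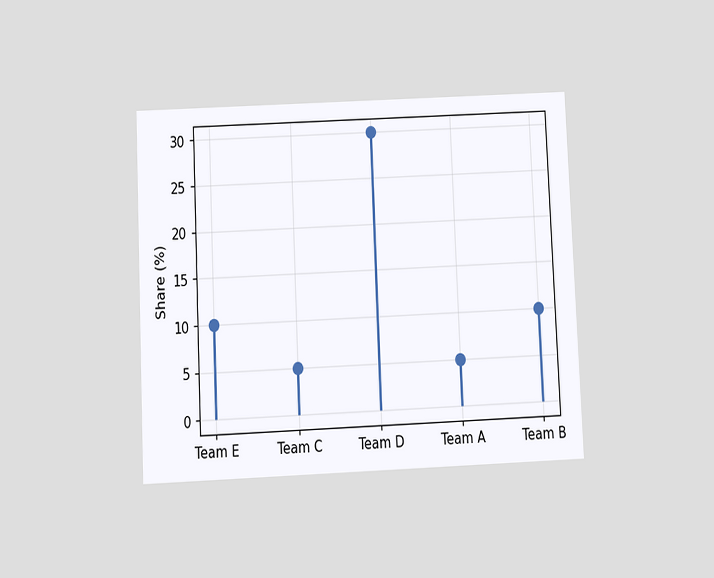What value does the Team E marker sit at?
10%

The chart is tilted about 3° counter-clockwise and viewed slightly from below. The Team E marker sits at 10%.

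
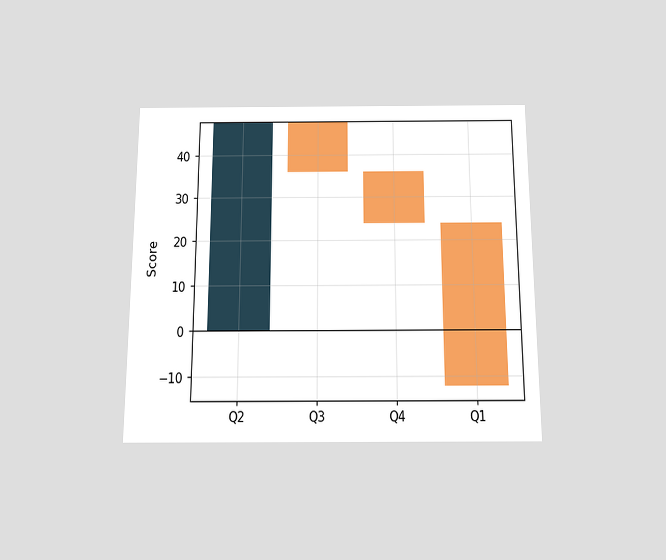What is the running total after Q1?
-12

The chart is viewed slightly from below. After Q1 the running total reaches -12.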